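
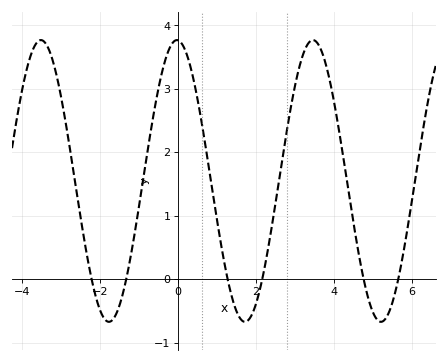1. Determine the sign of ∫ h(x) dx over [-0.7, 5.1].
positive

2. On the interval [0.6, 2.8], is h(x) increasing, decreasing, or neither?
neither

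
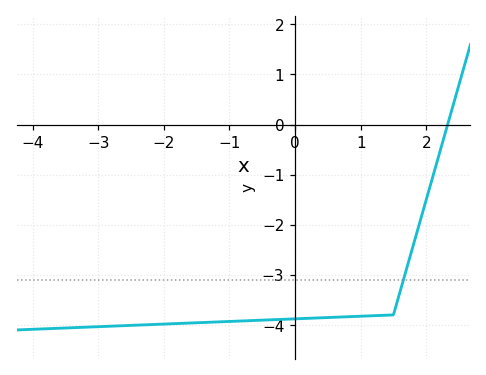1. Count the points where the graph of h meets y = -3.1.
1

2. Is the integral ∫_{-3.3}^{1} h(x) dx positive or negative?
negative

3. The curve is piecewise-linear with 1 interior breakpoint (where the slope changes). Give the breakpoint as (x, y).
(1.5, -3.8)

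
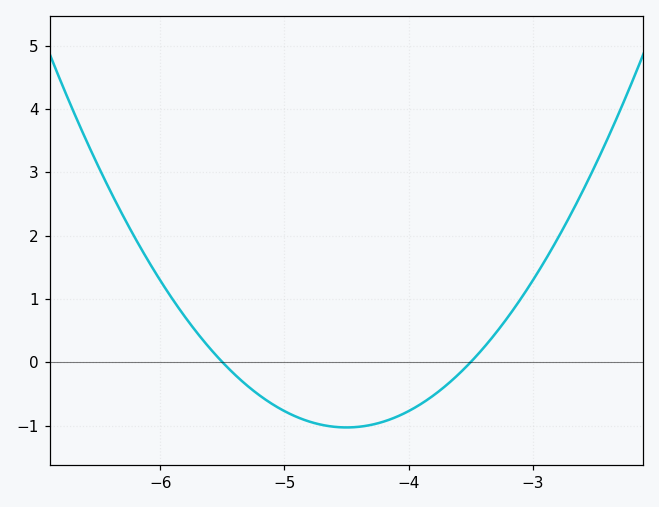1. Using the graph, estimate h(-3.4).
0.216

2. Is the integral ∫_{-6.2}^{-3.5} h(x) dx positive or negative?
negative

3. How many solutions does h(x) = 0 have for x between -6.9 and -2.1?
2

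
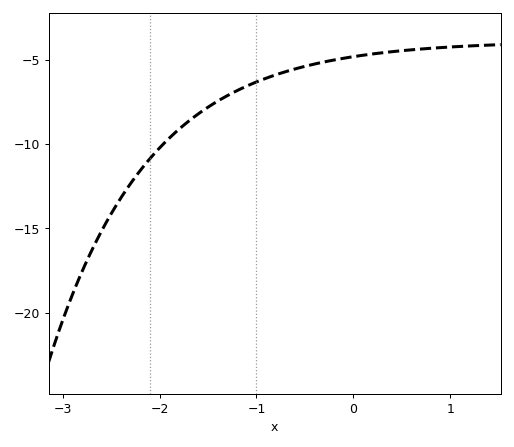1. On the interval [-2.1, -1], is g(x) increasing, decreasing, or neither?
increasing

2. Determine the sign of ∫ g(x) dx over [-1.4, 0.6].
negative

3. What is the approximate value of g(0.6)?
-4.5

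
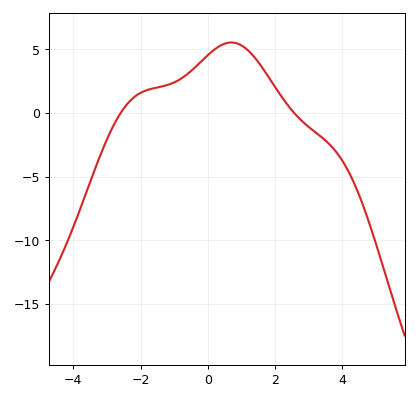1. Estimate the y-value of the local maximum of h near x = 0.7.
5.54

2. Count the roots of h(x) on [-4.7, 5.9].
2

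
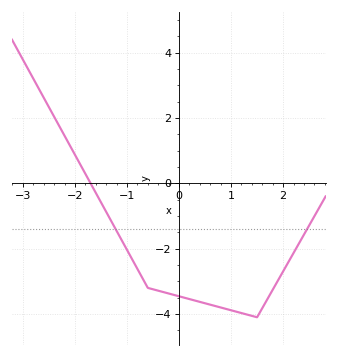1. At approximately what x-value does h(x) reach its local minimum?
1.5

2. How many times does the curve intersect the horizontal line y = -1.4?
2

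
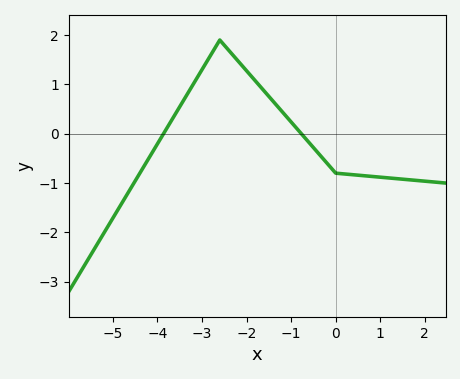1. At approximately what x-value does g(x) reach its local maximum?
-2.6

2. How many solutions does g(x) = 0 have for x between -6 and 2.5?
2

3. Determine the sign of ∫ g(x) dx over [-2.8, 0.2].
positive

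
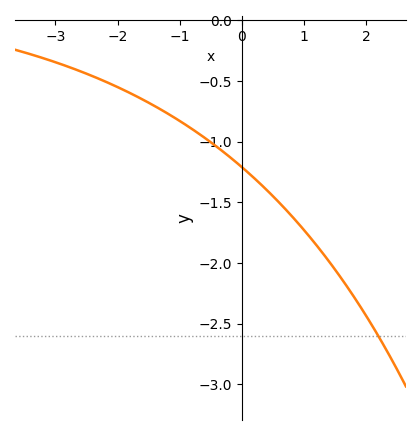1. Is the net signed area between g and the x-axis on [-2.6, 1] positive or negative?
negative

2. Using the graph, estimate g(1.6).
-2.15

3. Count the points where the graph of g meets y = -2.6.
1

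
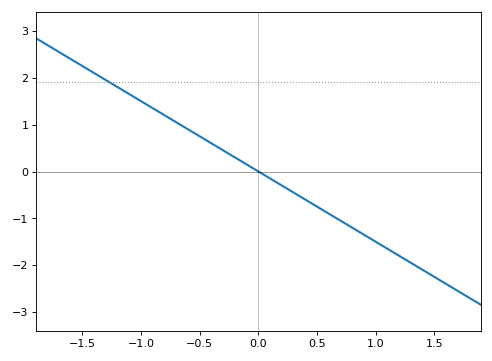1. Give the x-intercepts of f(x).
0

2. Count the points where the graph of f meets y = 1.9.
1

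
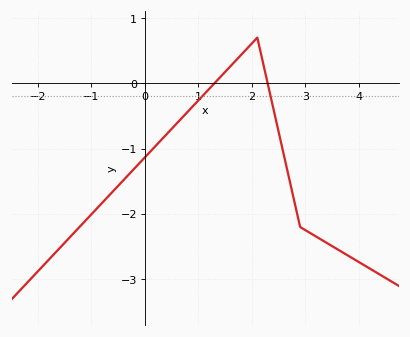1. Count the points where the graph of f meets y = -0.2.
2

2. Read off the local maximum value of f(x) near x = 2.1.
0.7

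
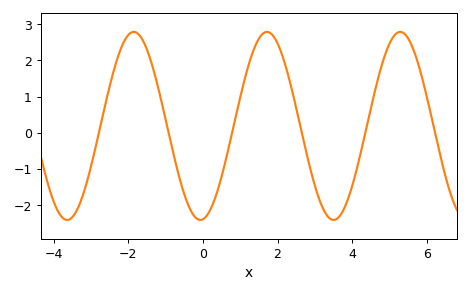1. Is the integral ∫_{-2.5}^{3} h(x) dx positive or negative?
positive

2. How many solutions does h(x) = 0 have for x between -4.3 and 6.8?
6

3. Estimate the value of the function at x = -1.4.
2.01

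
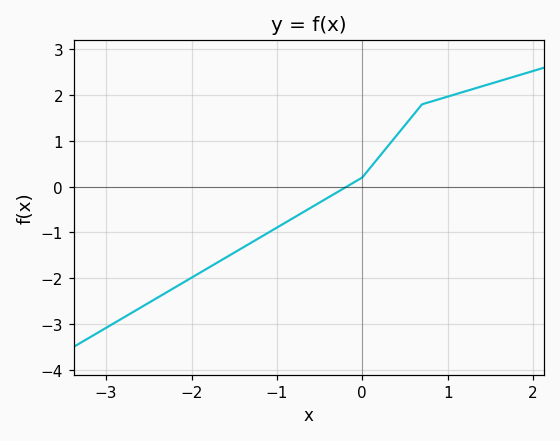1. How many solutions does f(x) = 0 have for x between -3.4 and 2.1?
1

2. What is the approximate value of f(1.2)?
2.1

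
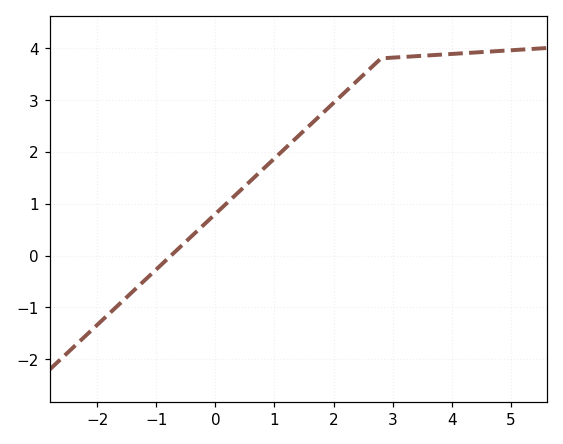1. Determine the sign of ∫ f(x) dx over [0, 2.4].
positive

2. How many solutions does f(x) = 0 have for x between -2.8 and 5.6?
1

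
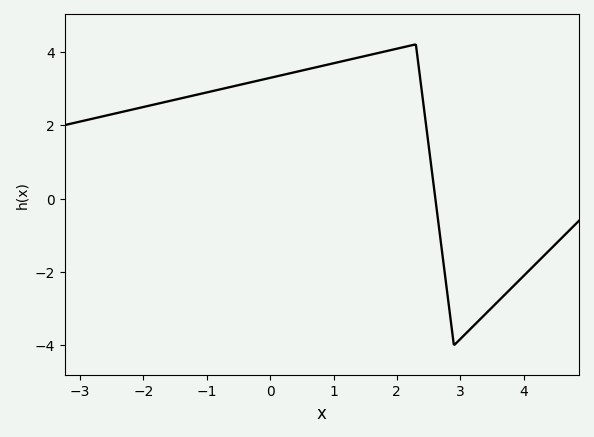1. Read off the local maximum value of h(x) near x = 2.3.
4.2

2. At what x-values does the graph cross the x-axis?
2.6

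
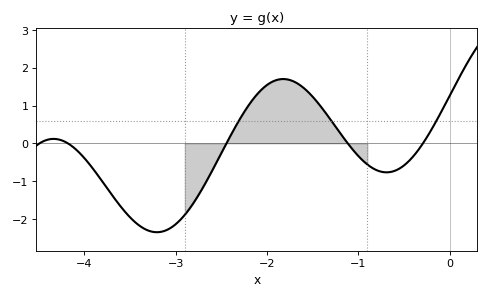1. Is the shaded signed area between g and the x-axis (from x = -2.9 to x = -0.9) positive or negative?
positive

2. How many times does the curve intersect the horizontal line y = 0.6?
3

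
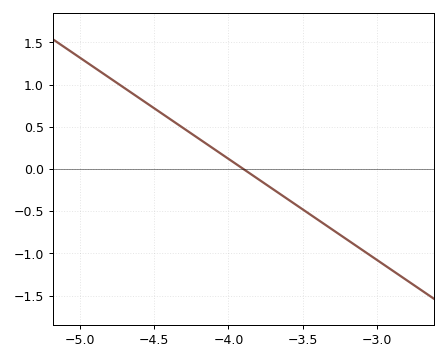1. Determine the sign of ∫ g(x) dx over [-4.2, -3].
negative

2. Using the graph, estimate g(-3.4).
-0.6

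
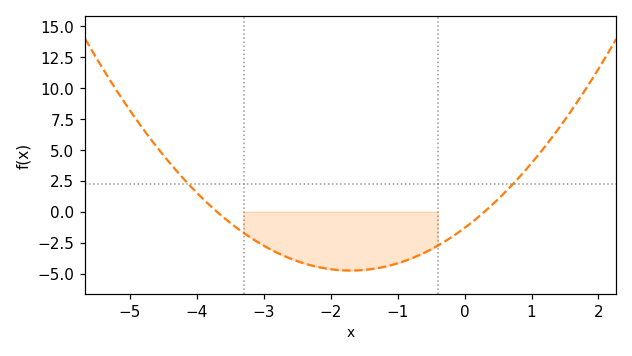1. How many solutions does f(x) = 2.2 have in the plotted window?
2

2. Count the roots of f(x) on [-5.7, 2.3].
2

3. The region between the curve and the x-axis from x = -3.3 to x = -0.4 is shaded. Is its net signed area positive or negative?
negative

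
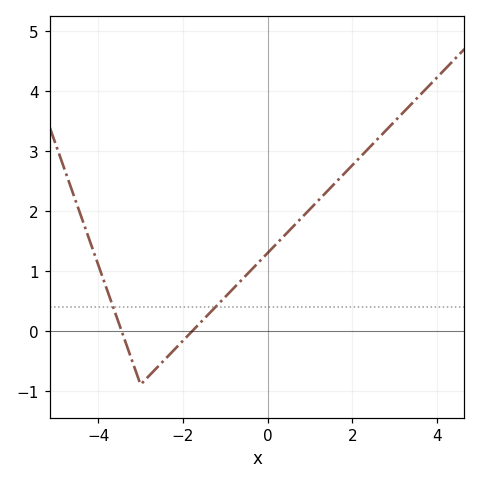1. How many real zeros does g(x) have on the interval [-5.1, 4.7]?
2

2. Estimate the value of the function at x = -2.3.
-0.4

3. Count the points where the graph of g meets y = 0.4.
2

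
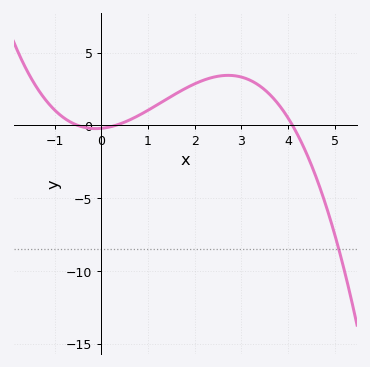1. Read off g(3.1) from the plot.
3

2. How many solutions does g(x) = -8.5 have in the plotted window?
1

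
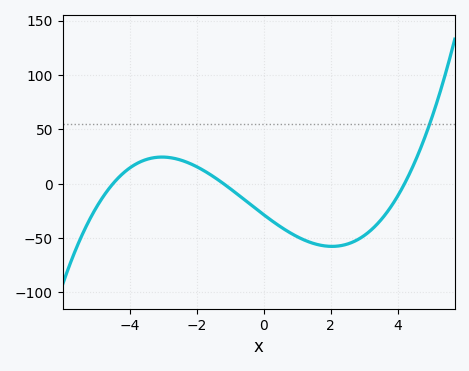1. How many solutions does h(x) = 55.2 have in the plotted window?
1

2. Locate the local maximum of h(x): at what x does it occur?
-3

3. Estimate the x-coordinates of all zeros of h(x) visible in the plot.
-4.4, -1.2, 4.2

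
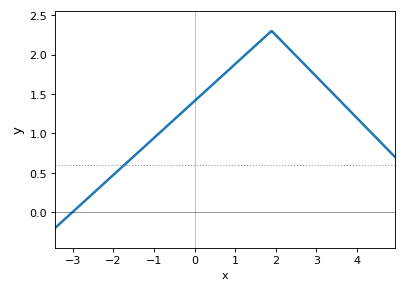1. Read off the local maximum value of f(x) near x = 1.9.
2.3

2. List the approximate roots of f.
-3.01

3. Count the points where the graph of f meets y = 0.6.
1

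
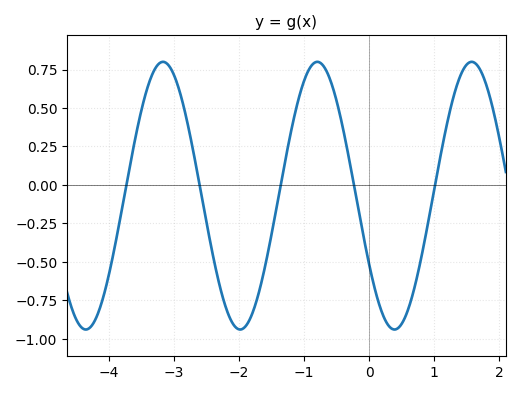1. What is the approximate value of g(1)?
-0.026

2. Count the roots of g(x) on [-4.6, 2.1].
5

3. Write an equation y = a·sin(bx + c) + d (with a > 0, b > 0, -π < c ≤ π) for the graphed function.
y = 0.87sin(2.65x - 2.6) - 0.07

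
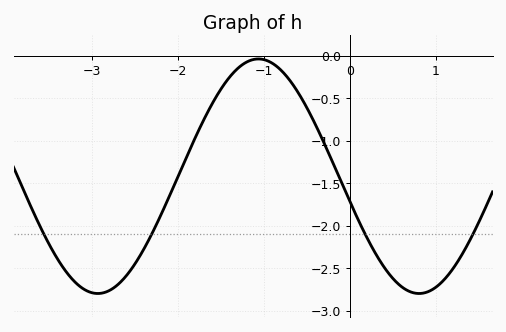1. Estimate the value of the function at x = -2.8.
-2.76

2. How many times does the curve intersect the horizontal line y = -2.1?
4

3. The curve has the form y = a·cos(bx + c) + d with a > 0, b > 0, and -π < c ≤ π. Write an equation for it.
y = 1.38cos(1.68x + 1.79) - 1.42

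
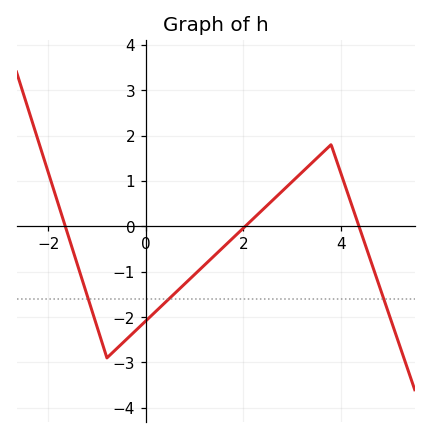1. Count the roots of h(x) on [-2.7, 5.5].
3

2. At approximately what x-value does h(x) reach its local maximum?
3.8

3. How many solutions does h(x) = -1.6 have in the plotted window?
3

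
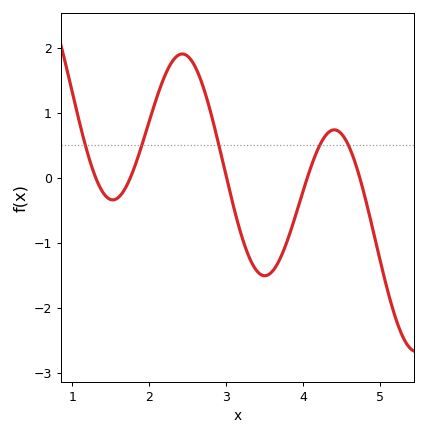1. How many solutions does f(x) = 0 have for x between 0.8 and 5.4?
5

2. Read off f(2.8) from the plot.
0.992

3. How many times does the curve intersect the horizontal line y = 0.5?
5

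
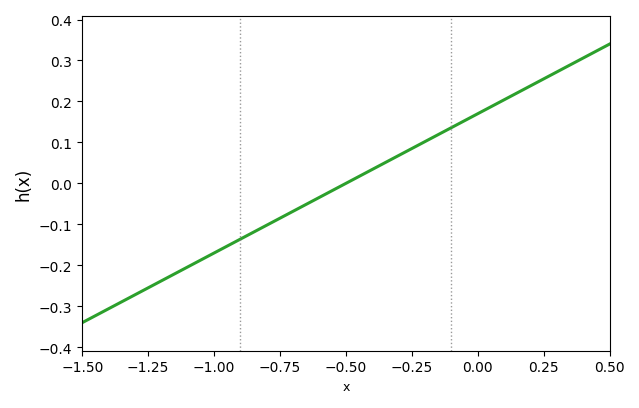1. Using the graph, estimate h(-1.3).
-0.272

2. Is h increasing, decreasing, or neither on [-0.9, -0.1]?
increasing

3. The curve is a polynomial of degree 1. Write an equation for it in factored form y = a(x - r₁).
y = 0.34(x + 0.5)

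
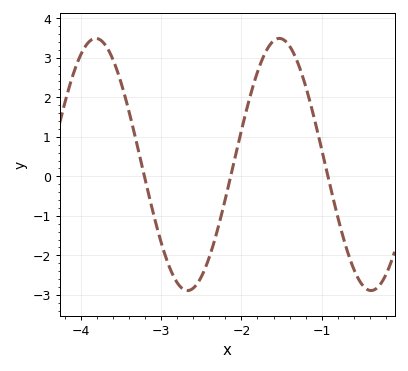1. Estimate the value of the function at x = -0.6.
-2.35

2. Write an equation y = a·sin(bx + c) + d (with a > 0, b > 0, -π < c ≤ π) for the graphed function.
y = 3.19sin(2.75x - 0.51) + 0.3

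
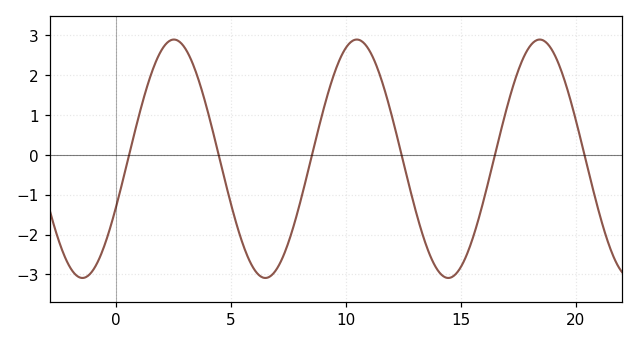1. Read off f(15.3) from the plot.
-2.5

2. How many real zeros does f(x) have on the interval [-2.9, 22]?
6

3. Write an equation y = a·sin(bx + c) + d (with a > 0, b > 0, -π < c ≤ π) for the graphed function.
y = 2.99sin(0.79x - 0.43) - 0.1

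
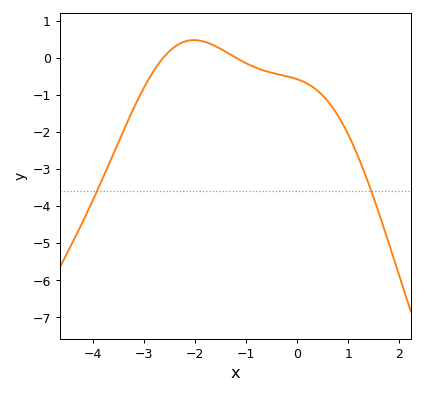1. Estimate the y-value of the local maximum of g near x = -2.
0.473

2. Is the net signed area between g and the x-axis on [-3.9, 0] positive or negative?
negative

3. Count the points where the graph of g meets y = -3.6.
2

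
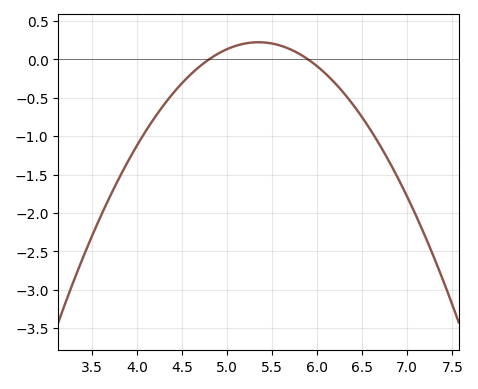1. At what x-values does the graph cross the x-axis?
4.8, 5.9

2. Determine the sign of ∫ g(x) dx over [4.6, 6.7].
negative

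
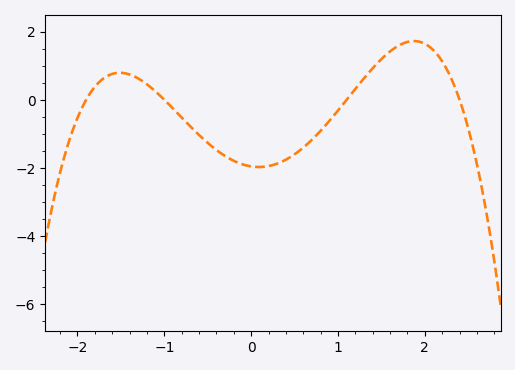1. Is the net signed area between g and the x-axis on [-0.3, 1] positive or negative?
negative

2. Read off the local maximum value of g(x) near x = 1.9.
1.72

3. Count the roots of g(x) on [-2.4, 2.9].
4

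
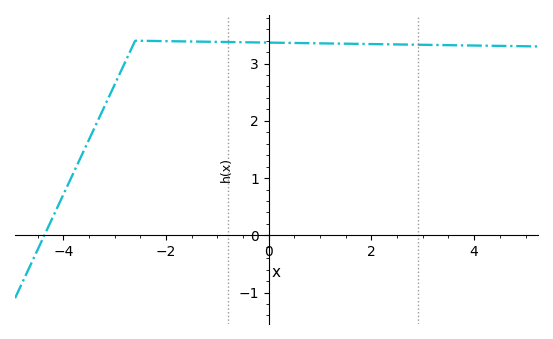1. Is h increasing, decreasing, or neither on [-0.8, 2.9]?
decreasing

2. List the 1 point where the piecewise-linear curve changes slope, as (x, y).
(-2.6, 3.4)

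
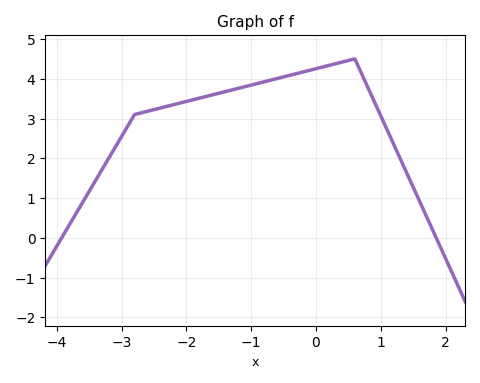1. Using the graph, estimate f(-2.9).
2.82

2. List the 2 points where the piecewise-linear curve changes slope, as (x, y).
(-2.8, 3.1); (0.6, 4.5)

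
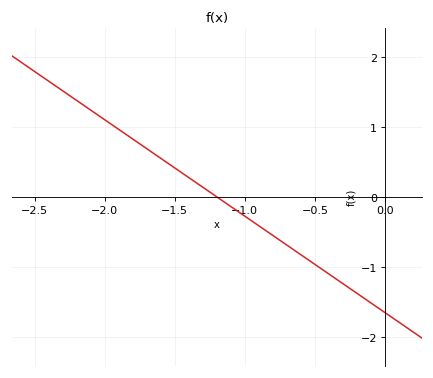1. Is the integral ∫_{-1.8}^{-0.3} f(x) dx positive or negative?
negative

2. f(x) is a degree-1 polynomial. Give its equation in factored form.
y = -1.38(x + 1.2)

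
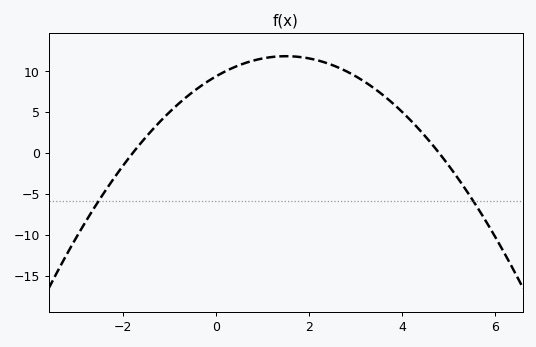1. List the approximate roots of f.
-1.8, 4.8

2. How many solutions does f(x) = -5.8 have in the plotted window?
2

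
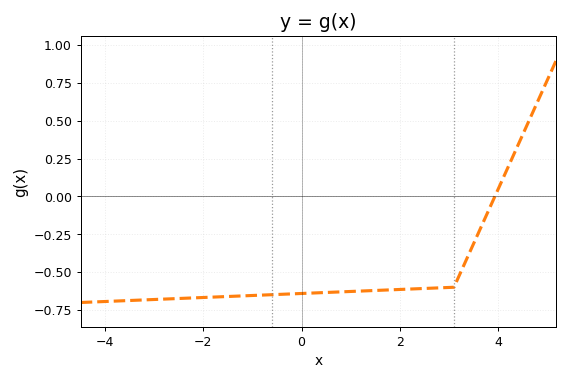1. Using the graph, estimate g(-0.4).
-0.646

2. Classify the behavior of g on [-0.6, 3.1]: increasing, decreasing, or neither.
increasing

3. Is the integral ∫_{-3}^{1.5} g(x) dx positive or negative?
negative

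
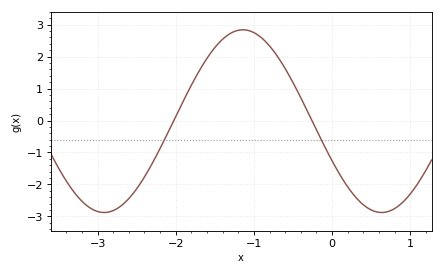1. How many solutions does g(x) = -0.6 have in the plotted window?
2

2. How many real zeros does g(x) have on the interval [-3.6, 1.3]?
2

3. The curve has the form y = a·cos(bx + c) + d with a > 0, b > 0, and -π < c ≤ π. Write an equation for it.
y = 2.86cos(1.8x + 2) - 0.02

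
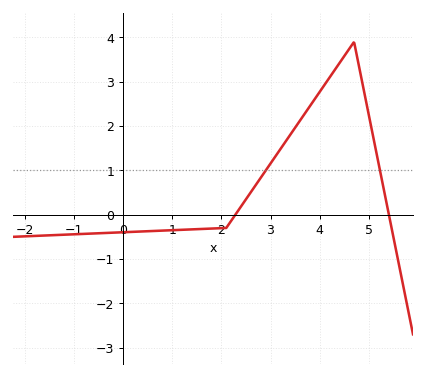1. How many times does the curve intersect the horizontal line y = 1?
2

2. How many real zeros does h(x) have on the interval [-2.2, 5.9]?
2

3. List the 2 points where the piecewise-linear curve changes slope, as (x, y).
(2.1, -0.3); (4.7, 3.9)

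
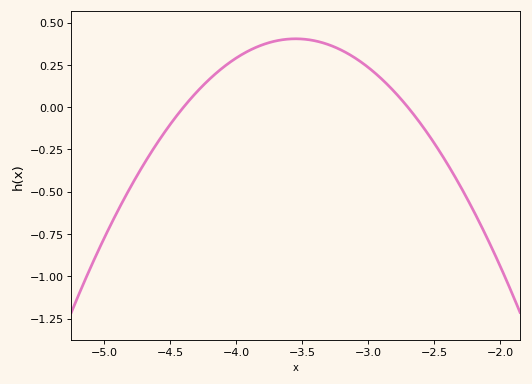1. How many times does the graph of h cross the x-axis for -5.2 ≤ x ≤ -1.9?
2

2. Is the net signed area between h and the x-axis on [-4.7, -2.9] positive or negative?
positive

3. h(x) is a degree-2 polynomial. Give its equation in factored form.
y = -0.56(x + 4.4)(x + 2.7)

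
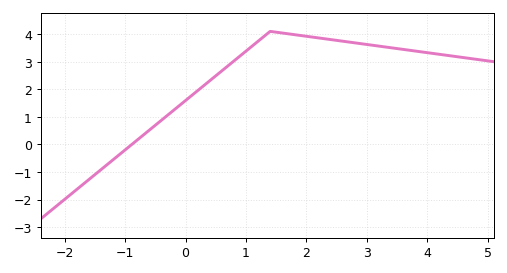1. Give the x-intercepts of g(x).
-0.8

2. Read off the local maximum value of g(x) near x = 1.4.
4.1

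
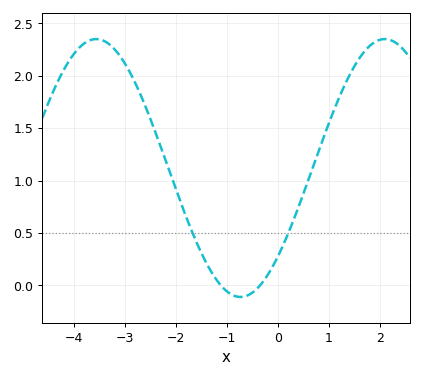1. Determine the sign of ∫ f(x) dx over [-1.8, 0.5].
positive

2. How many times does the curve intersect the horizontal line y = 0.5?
2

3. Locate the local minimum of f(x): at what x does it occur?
-0.731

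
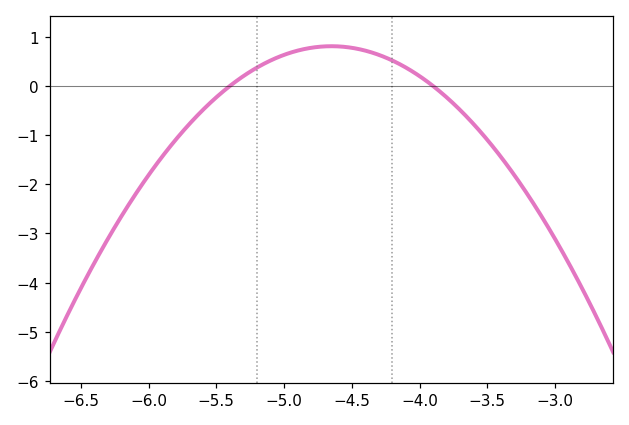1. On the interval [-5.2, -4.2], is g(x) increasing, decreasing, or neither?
neither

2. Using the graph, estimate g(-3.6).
-0.778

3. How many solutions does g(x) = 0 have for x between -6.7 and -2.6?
2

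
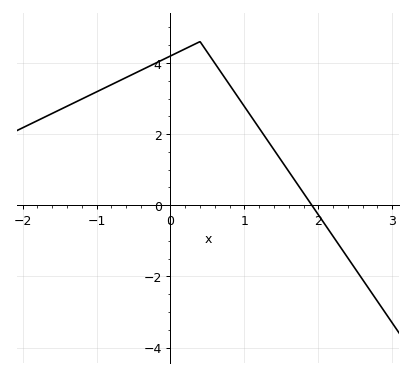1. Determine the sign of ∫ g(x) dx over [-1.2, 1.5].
positive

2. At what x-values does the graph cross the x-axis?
1.9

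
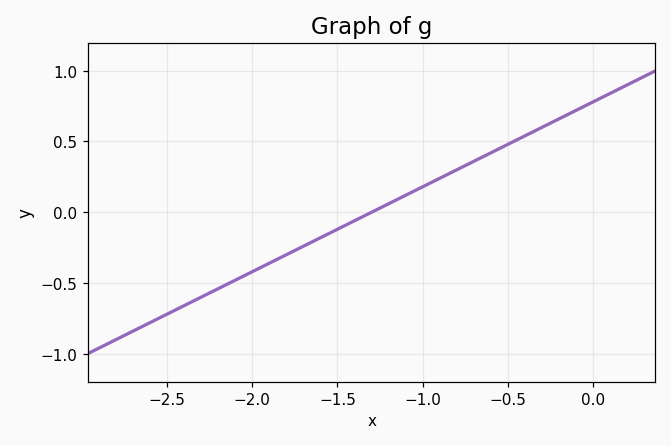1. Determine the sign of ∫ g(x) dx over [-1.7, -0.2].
positive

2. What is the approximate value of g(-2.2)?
-0.54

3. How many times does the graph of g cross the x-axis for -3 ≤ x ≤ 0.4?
1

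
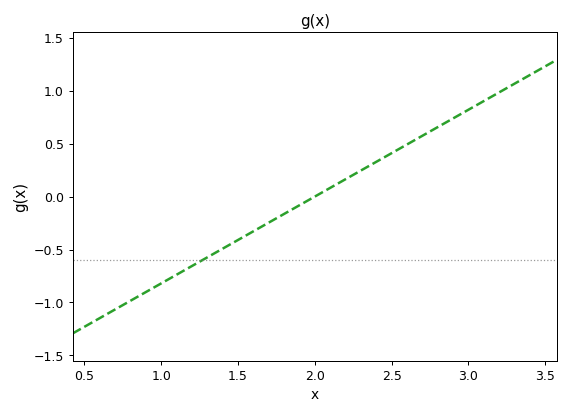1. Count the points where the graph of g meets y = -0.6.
1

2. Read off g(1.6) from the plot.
-0.35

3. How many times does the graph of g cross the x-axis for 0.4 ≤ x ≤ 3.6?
1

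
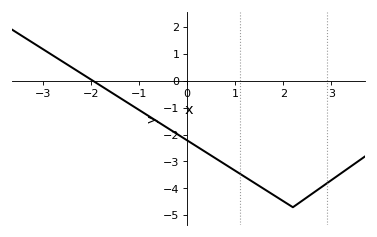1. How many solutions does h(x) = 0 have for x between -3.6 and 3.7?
1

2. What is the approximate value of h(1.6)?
-4.02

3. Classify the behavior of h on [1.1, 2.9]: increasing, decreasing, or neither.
neither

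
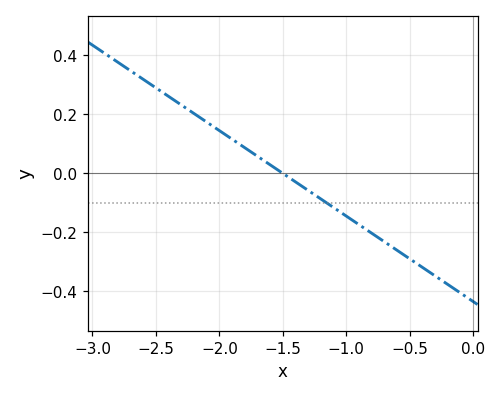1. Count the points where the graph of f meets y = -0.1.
1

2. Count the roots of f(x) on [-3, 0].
1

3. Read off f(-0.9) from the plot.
-0.18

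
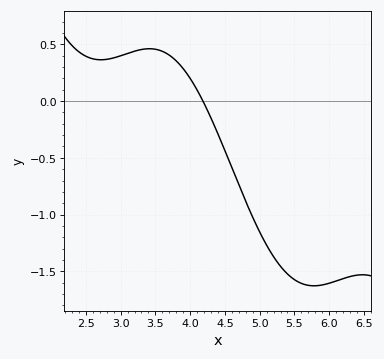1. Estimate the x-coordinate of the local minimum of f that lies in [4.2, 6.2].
5.8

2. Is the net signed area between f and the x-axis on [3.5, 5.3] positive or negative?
negative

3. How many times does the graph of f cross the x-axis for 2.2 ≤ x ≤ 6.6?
1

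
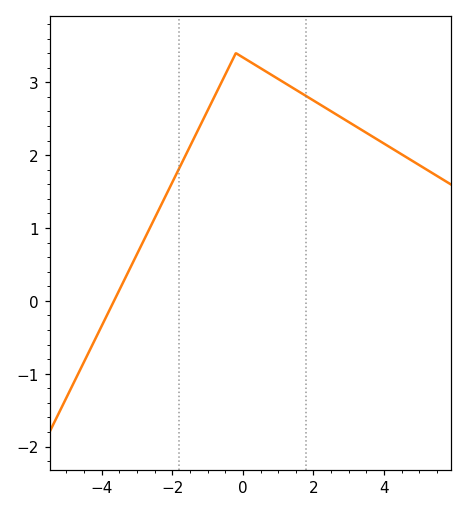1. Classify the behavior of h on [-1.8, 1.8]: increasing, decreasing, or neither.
neither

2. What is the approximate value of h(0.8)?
3.1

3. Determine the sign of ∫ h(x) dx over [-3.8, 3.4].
positive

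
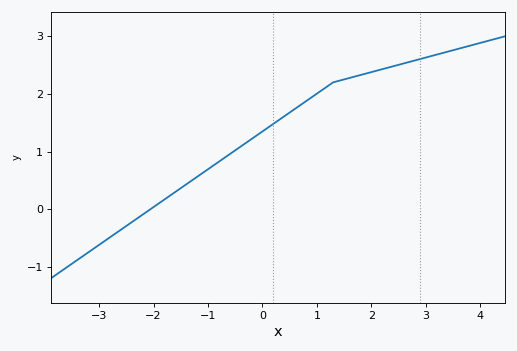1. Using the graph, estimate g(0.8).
1.9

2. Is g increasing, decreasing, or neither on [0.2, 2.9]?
increasing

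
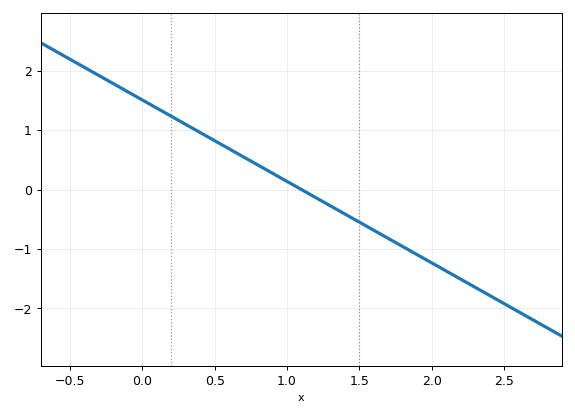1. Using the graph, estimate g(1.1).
0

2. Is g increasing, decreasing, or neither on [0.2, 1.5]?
decreasing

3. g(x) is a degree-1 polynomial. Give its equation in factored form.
y = -1.37(x - 1.1)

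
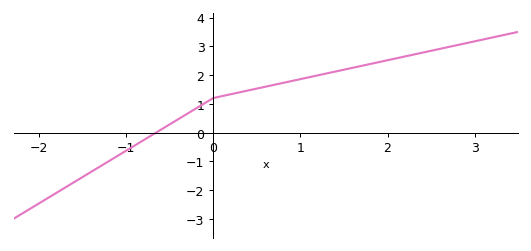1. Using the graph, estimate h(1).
1.9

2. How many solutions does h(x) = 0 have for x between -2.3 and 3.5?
1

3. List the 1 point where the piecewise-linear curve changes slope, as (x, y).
(0, 1.2)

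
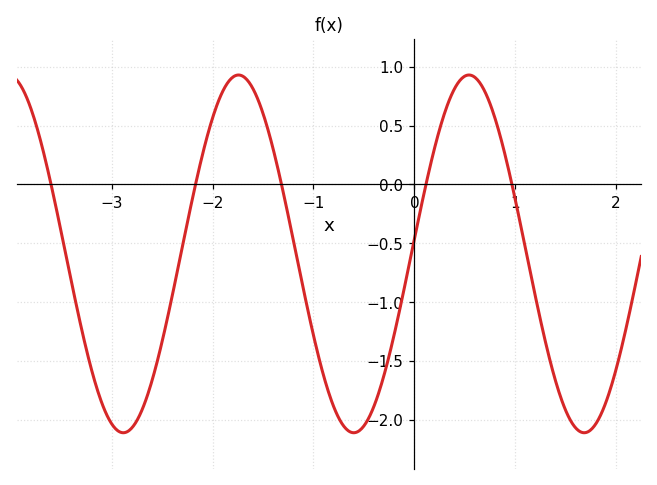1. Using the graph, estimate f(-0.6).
-2.11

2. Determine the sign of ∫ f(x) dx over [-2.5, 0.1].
negative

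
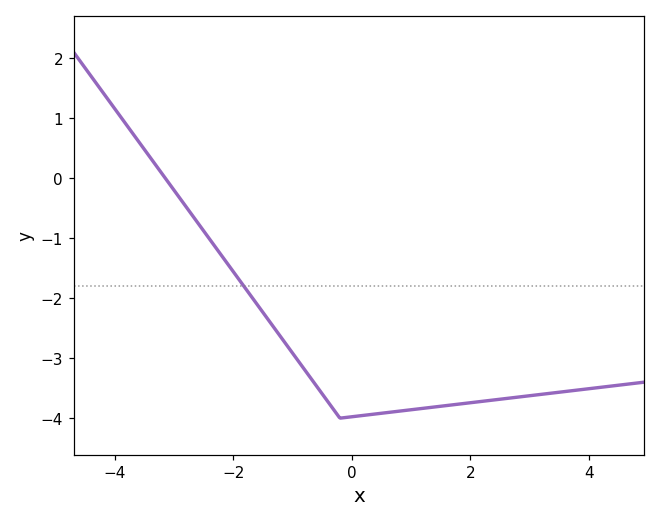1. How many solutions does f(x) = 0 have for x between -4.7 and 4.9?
1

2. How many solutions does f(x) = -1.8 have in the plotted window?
1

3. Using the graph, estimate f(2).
-3.74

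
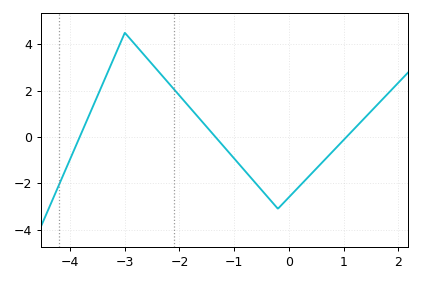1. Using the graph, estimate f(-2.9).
4.23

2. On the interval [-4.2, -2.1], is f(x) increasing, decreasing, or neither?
neither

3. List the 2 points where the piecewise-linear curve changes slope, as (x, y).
(-3, 4.5); (-0.2, -3.1)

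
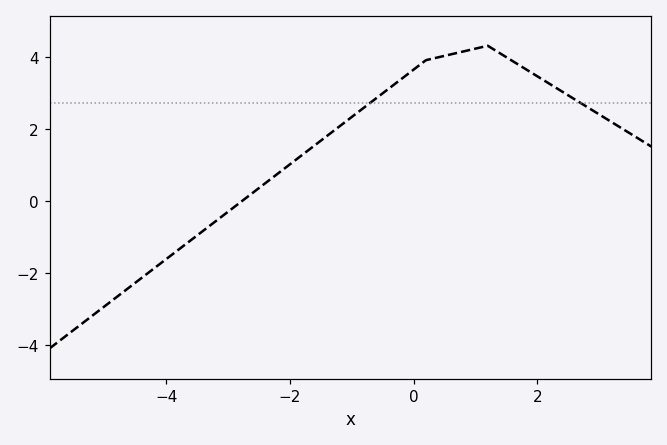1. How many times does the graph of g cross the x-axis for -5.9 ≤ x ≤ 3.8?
1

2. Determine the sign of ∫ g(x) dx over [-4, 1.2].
positive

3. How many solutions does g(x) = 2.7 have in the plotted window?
2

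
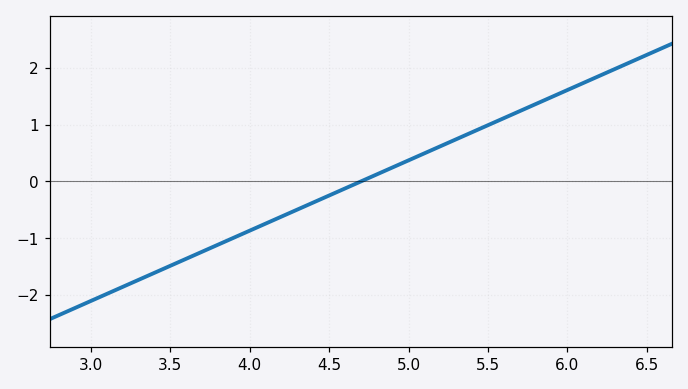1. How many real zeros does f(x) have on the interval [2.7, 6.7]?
1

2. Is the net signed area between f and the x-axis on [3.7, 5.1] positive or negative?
negative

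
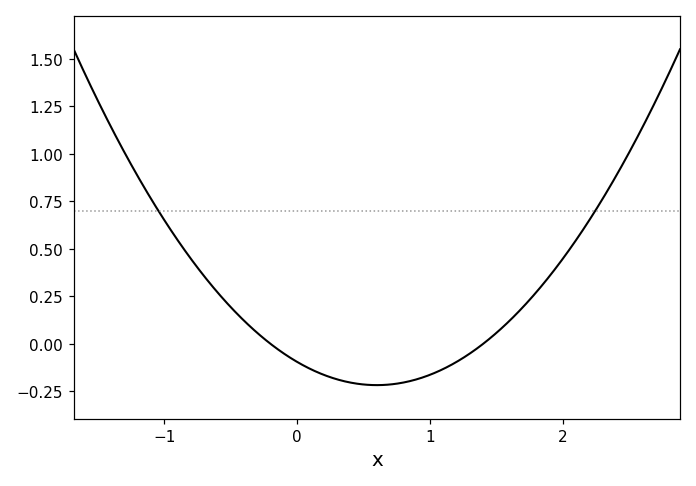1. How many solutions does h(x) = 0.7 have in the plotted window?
2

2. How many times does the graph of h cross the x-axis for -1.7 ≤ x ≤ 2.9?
2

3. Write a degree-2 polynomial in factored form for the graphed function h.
y = 0.34(x + 0.2)(x - 1.4)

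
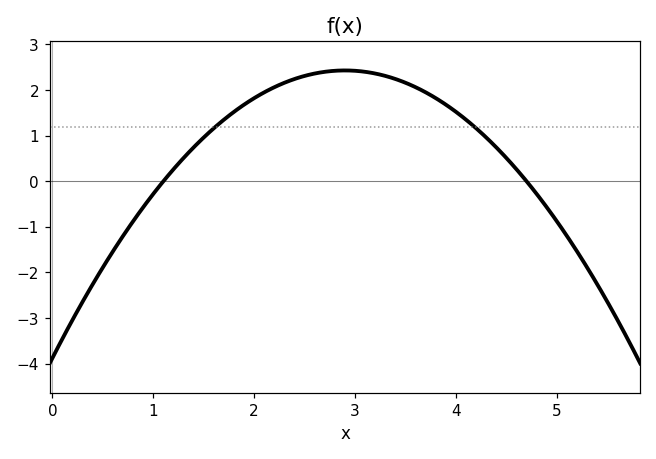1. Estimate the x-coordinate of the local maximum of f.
2.9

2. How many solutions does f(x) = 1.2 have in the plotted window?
2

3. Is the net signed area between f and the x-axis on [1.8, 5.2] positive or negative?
positive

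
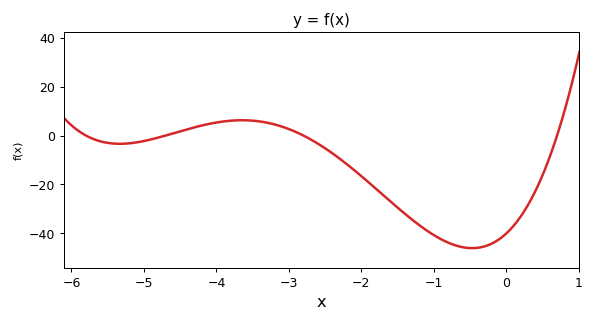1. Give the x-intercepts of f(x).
-5.8, -4.7, -2.8, 0.7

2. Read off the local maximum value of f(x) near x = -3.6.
6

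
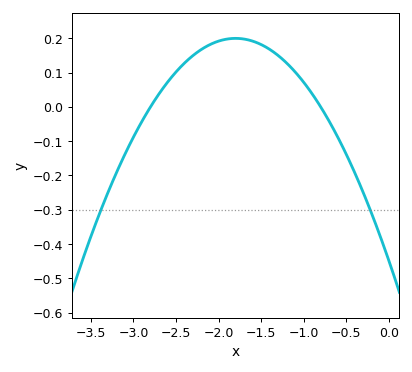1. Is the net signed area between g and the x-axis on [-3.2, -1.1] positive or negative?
positive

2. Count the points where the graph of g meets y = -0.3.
2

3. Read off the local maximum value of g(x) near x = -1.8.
0.2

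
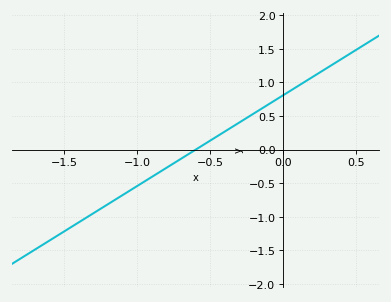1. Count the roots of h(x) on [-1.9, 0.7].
1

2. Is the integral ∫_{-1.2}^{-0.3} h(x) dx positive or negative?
negative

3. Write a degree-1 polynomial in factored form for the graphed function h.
y = 1.35(x + 0.6)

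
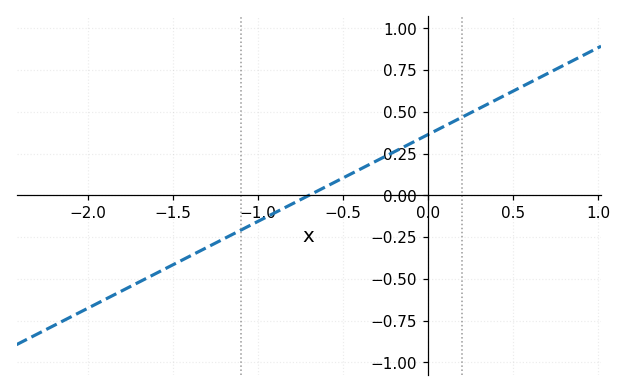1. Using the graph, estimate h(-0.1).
0.3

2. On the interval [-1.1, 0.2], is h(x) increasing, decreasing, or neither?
increasing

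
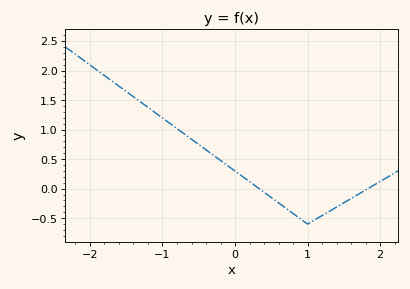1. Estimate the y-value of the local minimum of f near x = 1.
-0.6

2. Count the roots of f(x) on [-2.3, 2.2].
2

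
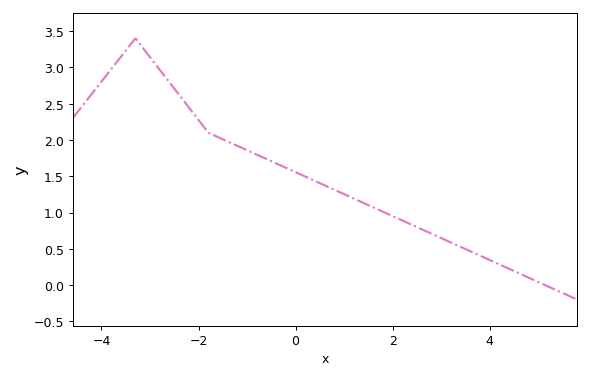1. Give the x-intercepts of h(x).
5.2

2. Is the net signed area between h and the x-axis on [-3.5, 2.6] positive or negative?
positive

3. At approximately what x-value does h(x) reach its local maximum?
-3.4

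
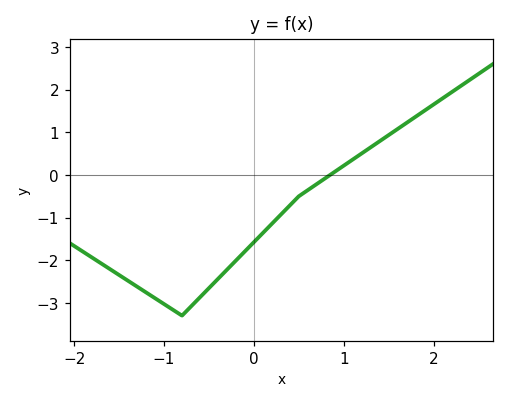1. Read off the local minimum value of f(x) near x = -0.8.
-3.3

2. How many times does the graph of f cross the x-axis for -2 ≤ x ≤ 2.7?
1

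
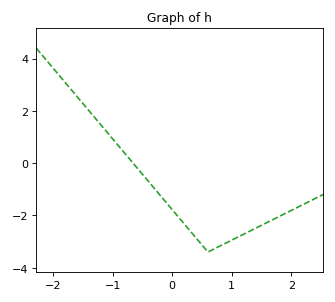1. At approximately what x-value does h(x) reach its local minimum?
0.6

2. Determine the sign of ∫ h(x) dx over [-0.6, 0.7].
negative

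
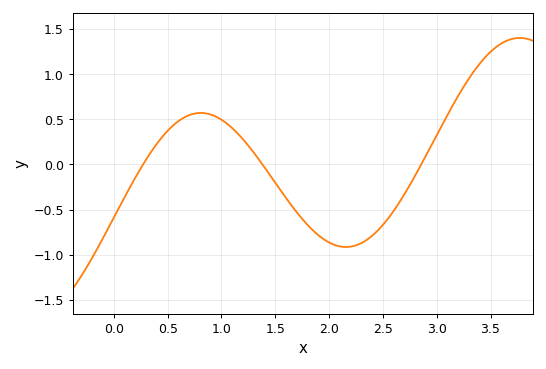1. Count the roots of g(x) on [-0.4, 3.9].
3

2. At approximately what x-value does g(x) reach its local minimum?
2.16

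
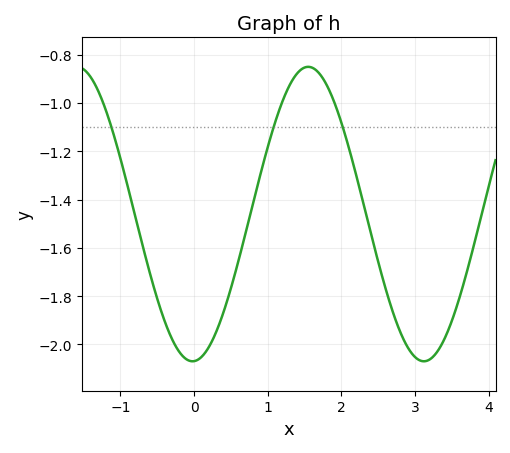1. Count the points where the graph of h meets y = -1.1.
3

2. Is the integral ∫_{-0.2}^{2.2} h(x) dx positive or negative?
negative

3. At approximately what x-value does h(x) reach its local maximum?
1.6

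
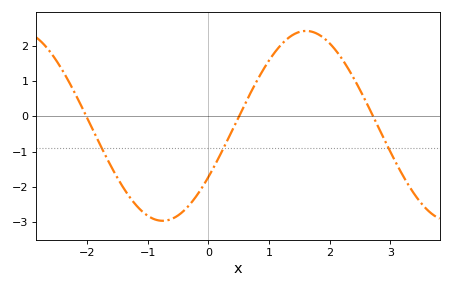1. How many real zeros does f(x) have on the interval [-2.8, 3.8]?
3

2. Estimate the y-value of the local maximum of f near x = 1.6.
2.4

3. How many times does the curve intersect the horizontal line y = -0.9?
3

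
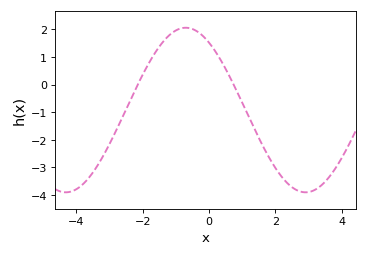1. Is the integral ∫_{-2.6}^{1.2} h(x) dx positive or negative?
positive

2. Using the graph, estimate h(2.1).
-3.19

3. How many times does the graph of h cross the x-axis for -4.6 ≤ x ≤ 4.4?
2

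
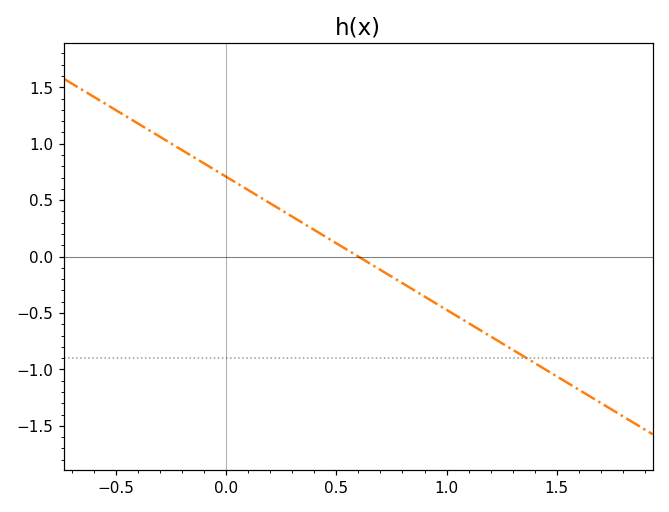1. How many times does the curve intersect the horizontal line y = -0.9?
1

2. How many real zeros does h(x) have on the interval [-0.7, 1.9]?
1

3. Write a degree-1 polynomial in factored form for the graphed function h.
y = -1.18(x - 0.6)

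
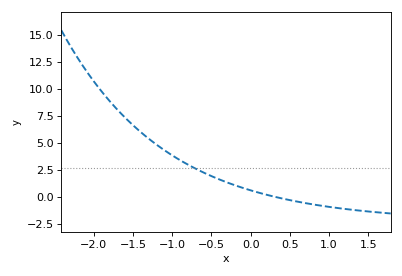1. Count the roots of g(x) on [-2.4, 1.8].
1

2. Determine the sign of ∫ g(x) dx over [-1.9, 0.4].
positive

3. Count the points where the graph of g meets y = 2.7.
1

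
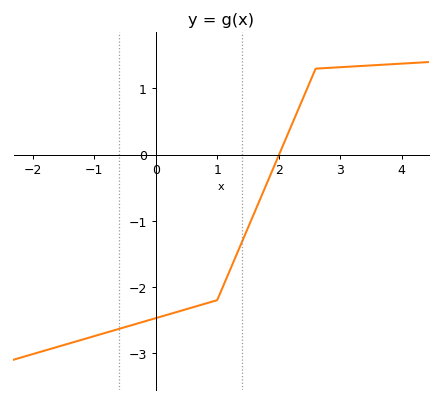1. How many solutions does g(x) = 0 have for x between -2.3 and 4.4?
1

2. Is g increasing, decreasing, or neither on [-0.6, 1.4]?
increasing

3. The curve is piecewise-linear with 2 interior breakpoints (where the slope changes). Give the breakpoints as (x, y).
(1, -2.2); (2.6, 1.3)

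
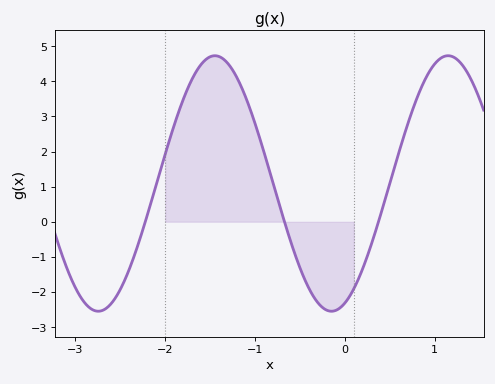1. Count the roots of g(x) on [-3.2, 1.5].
3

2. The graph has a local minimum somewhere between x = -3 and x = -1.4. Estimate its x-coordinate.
-2.7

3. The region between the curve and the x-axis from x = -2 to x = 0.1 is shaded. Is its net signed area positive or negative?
positive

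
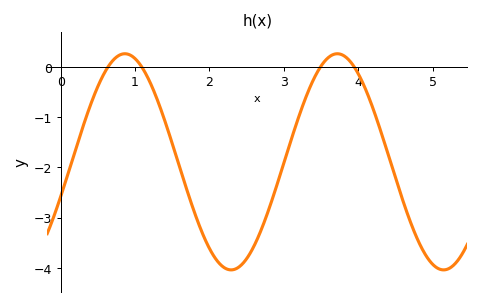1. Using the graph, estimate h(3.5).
0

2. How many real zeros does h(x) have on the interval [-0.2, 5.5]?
4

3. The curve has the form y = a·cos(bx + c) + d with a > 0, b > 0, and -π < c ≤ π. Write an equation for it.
y = 2.15cos(2.2x - 1.9) - 1.89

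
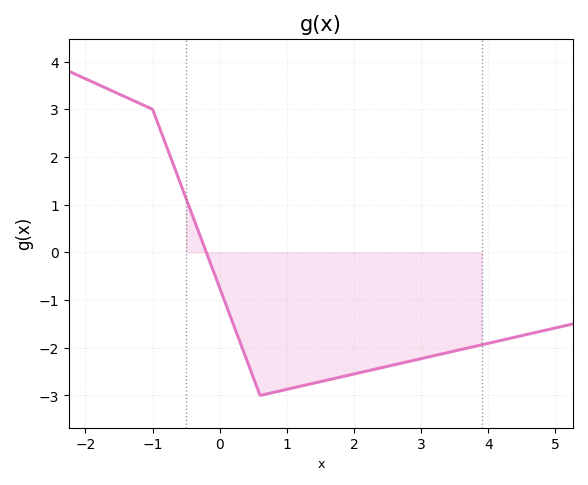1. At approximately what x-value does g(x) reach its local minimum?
0.6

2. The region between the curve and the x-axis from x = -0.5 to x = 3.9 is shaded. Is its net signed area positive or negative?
negative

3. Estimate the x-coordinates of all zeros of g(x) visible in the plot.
-0.2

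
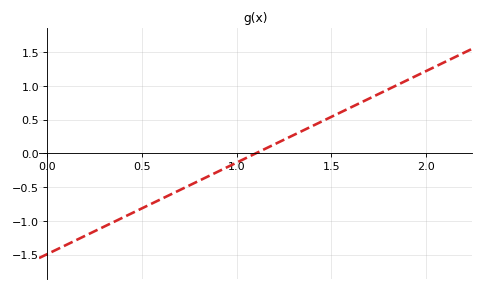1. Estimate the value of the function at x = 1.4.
0.408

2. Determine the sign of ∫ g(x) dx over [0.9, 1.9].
positive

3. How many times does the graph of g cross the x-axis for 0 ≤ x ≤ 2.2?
1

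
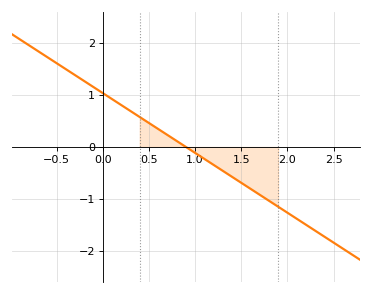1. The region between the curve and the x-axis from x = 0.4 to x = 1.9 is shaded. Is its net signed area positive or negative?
negative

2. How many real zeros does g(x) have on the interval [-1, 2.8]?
1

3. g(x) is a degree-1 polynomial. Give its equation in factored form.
y = -1.15(x - 0.9)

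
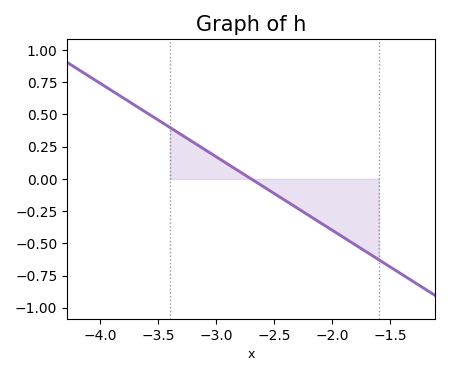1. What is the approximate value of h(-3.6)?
0.513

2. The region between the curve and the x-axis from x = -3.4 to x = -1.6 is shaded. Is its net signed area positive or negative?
negative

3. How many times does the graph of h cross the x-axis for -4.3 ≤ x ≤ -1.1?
1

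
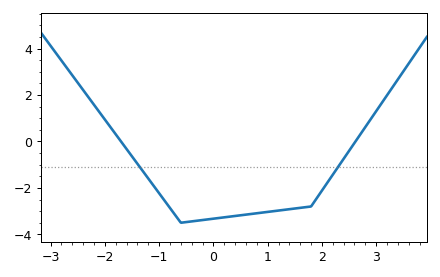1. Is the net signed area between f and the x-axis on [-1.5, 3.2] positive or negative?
negative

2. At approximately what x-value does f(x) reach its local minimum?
-0.597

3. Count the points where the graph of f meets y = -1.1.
2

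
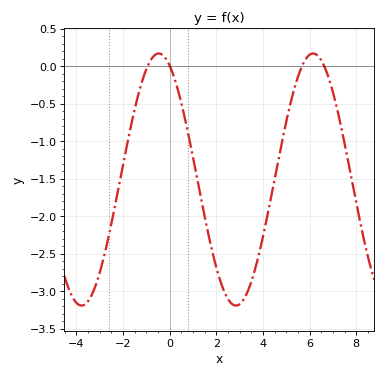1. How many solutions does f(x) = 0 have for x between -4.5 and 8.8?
4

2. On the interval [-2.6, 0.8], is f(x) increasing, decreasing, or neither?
neither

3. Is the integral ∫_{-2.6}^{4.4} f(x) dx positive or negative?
negative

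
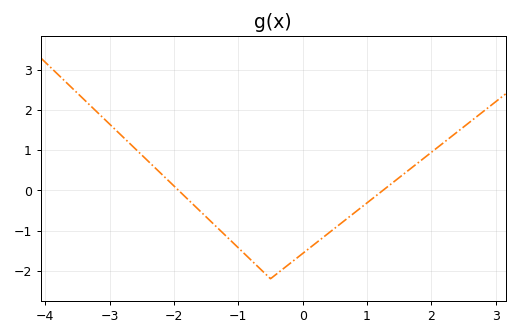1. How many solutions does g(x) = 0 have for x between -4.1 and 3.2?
2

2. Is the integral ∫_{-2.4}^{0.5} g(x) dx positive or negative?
negative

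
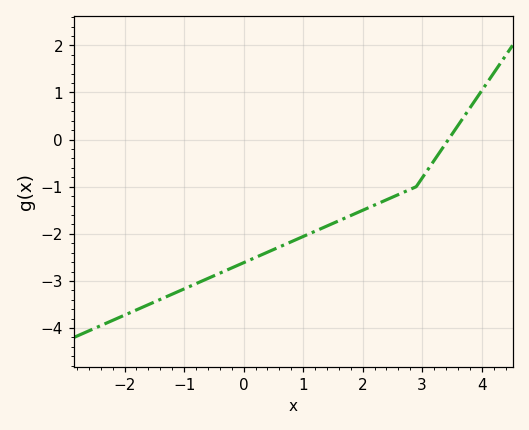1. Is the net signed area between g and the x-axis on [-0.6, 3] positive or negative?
negative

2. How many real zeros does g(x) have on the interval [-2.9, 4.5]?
1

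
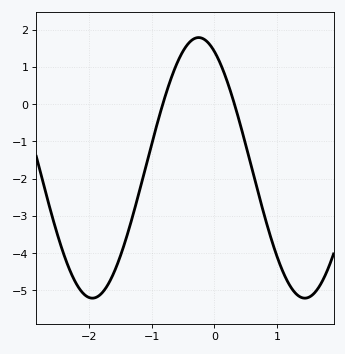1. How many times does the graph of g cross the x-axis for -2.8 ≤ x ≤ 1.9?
2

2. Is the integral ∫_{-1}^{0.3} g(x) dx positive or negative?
positive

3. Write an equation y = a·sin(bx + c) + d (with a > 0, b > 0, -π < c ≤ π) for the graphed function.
y = 3.5sin(1.9x + 2) - 1.71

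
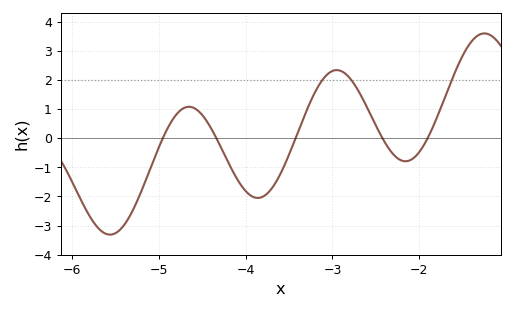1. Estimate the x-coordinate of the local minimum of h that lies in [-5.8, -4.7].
-5.6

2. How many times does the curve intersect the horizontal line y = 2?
3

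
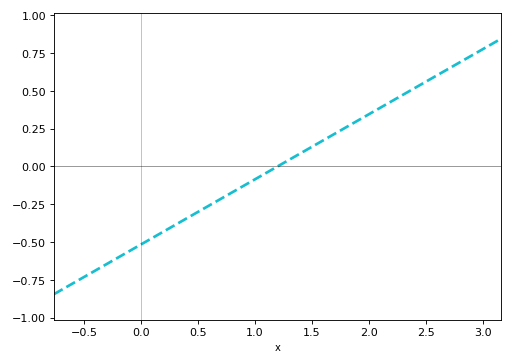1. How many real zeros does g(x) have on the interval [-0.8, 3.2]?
1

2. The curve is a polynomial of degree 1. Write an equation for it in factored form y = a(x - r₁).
y = 0.43(x - 1.2)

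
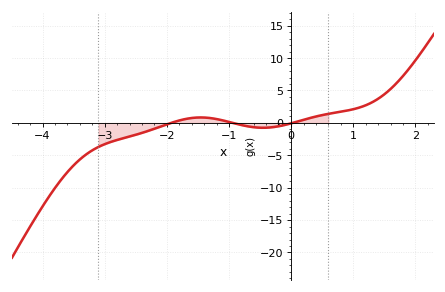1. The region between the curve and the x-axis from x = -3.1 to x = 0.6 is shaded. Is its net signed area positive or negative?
negative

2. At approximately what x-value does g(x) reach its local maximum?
-1.5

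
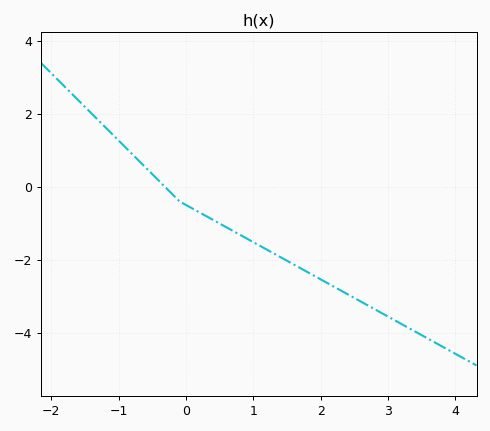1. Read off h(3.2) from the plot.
-3.8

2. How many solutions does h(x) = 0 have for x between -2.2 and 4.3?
1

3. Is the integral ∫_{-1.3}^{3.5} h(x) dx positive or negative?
negative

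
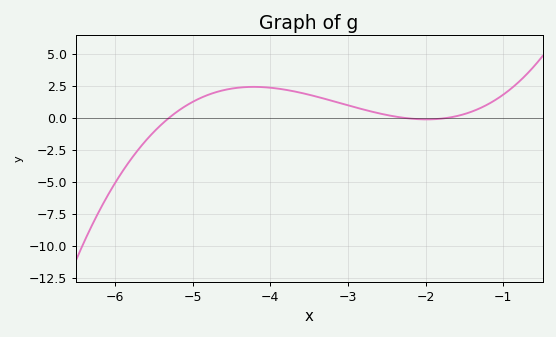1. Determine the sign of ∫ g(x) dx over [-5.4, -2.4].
positive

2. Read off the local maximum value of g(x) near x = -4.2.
2.4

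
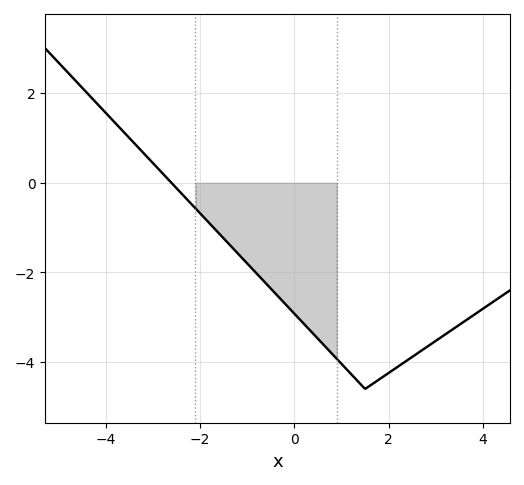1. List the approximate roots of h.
-2.61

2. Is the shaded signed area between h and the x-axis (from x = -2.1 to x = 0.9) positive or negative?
negative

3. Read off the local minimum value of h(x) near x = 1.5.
-4.6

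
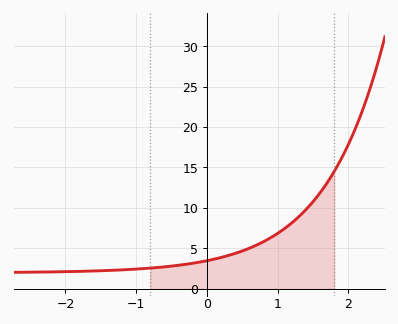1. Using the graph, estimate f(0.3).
4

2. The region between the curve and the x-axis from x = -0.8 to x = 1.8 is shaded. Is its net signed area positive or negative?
positive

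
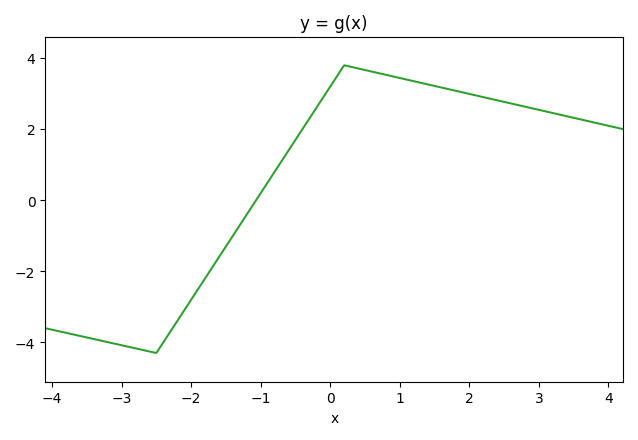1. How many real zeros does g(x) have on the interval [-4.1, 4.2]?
1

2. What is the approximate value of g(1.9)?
3.04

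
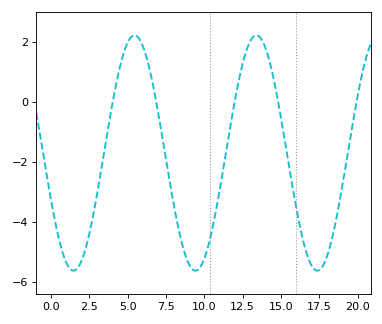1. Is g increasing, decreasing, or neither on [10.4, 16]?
neither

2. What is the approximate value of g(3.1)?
-2.8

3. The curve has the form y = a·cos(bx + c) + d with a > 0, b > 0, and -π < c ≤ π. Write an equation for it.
y = 3.93cos(0.79x + 1.98) - 1.7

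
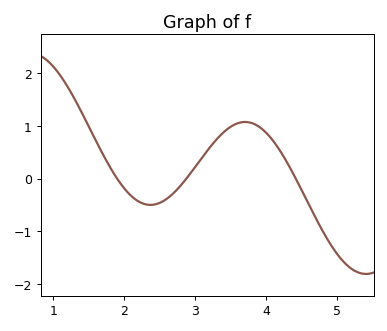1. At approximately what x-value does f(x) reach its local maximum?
3.7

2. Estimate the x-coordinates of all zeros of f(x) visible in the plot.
1.9, 2.9, 4.4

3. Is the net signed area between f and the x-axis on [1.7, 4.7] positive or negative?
positive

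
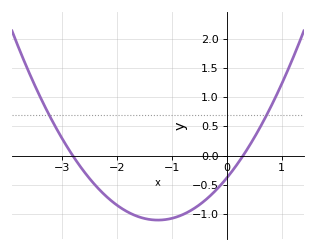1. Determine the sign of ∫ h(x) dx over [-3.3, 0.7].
negative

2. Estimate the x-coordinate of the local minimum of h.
-1.2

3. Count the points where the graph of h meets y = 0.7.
2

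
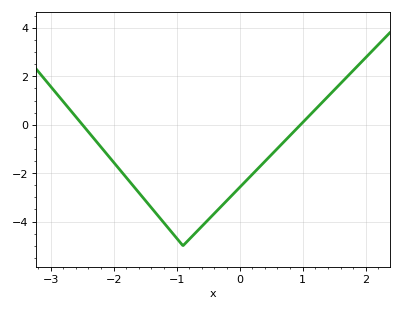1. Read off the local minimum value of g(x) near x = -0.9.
-5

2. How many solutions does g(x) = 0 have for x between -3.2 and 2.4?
2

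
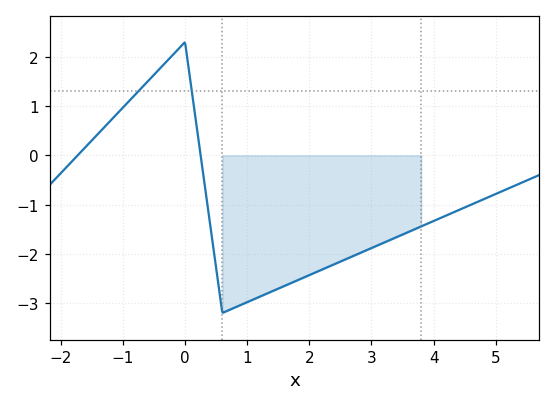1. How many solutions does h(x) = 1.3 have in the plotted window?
2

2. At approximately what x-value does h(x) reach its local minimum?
0.603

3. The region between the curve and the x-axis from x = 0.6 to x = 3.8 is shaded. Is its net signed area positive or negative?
negative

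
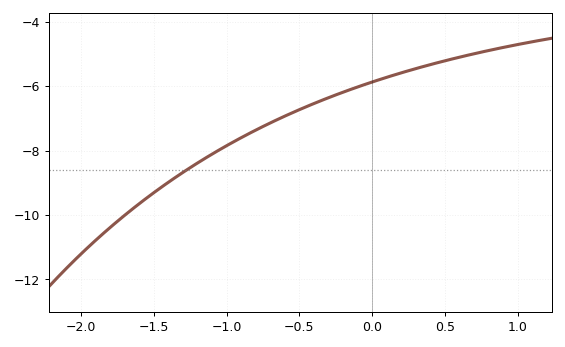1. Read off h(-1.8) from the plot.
-10.4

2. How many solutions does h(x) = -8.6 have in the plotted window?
1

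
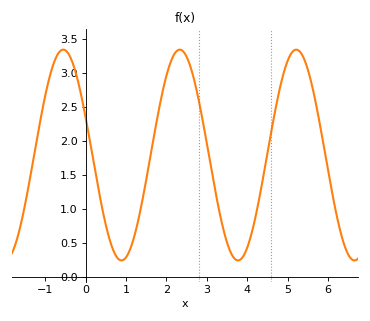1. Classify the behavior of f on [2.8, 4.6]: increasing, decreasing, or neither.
neither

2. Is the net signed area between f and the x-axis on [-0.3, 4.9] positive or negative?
positive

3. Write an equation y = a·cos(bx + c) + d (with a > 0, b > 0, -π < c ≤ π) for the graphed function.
y = 1.55cos(2.18x + 1.2) + 1.79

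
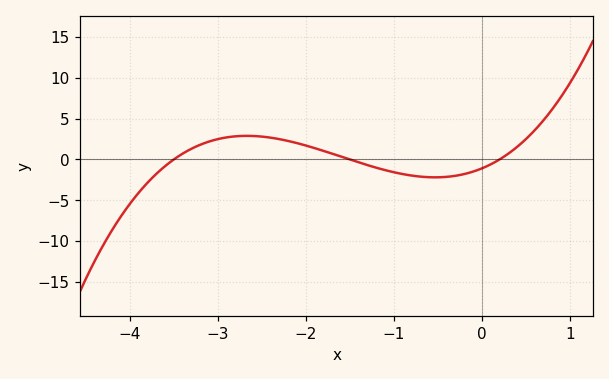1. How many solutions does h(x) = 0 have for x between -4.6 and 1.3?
3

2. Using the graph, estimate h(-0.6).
-2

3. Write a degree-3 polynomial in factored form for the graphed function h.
y = 1.04(x + 3.5)(x + 1.5)(x - 0.2)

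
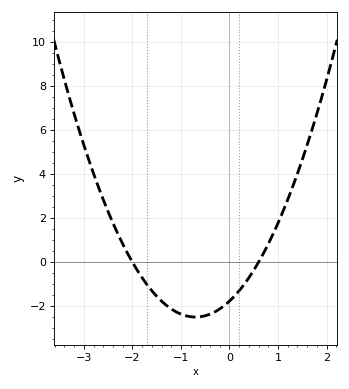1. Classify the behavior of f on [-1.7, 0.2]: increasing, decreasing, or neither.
neither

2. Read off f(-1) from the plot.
-2.4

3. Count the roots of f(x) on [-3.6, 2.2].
2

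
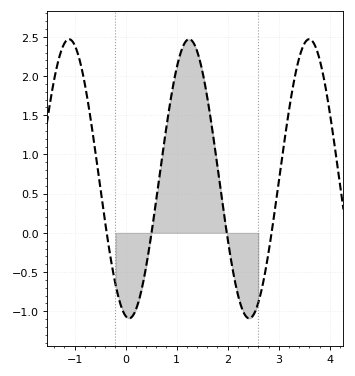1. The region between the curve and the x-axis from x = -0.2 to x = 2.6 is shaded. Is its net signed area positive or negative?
positive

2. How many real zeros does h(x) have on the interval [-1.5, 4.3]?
4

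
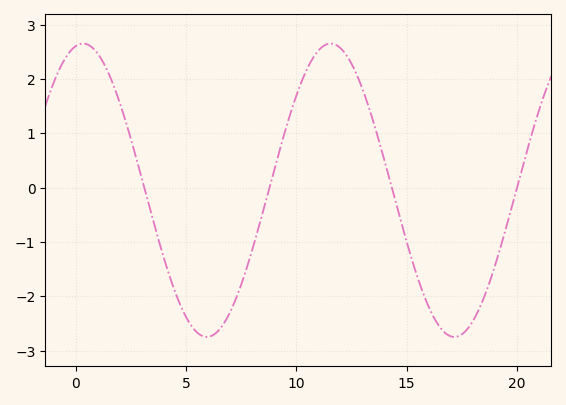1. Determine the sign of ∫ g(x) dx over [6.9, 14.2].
positive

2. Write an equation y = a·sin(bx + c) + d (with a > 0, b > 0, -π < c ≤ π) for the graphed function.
y = 2.7sin(0.56x + 1.4) - 0.05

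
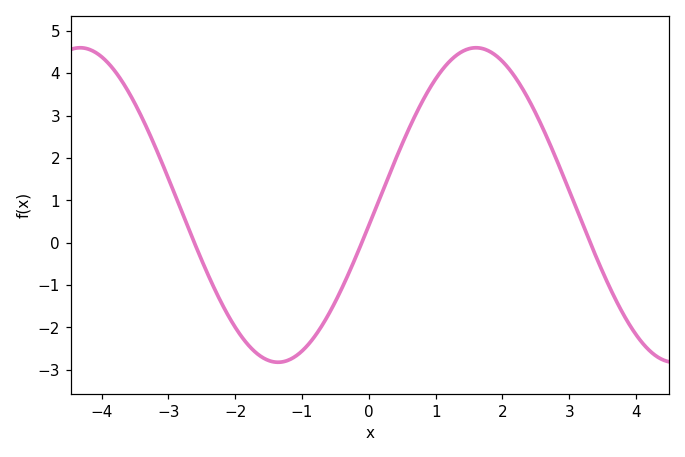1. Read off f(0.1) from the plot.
0.8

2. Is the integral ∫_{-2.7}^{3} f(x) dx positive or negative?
positive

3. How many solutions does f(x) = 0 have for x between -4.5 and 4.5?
3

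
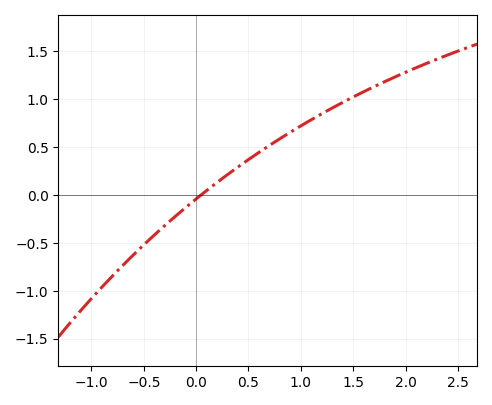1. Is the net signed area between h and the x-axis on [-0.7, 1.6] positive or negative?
positive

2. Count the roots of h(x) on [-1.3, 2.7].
1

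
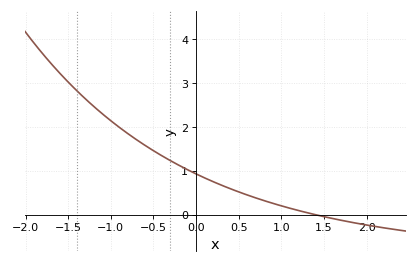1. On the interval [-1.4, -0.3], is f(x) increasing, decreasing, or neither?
decreasing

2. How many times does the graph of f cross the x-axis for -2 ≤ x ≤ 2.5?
1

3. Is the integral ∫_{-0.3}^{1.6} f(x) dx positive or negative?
positive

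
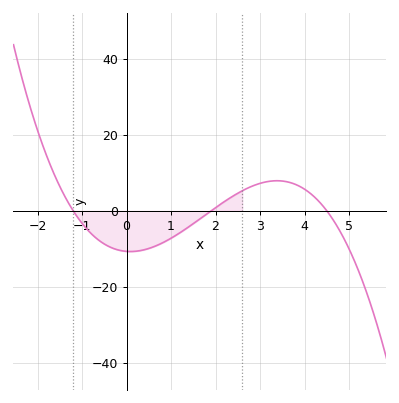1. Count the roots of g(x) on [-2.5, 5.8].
3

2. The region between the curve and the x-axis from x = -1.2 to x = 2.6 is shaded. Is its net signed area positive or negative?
negative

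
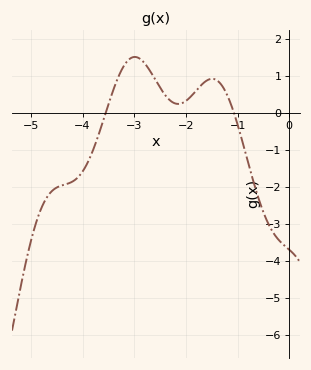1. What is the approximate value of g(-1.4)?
0.9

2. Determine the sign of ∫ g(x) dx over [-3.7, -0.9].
positive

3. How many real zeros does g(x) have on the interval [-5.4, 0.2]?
2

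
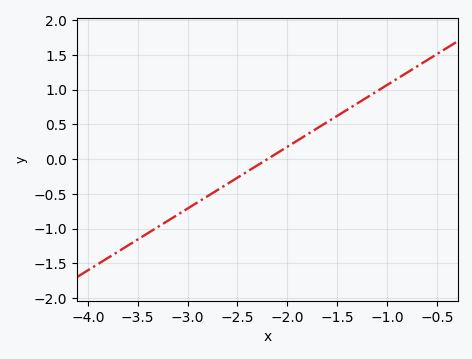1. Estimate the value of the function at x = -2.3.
-0.1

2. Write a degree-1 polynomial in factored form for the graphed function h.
y = 0.89(x + 2.2)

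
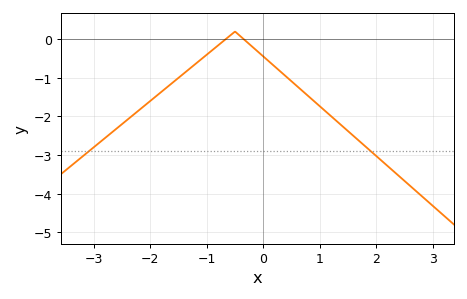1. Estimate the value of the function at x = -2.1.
-1.72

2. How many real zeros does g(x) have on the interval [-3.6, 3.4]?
2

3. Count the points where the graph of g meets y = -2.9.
2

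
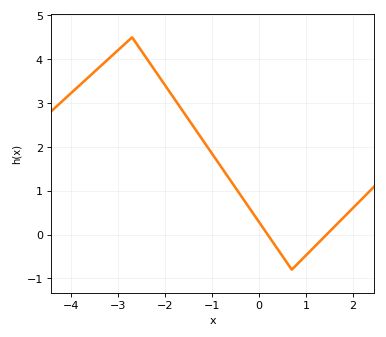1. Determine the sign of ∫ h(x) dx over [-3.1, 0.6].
positive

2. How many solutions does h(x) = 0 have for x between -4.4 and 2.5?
2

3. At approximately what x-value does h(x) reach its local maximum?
-2.7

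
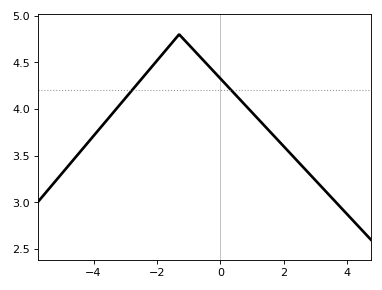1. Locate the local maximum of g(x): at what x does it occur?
-1.4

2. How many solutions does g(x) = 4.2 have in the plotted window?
2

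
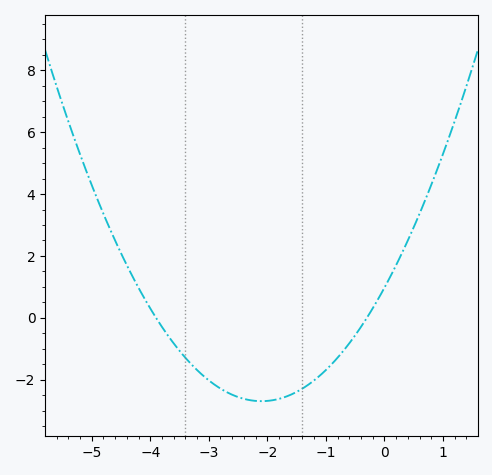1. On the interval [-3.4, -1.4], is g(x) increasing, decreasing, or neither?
neither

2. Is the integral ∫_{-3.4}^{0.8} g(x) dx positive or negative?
negative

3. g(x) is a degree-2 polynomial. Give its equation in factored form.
y = 0.83(x + 3.9)(x + 0.3)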